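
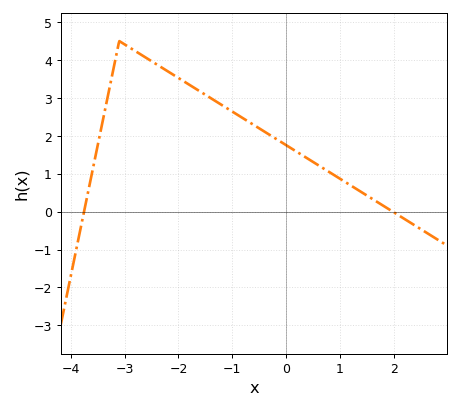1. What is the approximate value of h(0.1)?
1.66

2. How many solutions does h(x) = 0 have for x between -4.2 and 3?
2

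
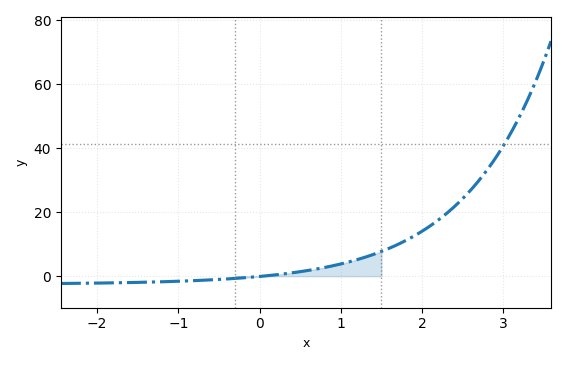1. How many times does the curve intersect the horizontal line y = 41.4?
1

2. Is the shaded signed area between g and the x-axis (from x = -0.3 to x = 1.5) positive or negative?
positive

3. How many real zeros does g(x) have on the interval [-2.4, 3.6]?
1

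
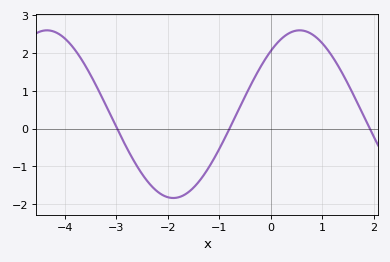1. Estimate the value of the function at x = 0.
2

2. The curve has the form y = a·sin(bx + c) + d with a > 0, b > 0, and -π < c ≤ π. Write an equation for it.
y = 2.22sin(1.3x + 0.85) + 0.38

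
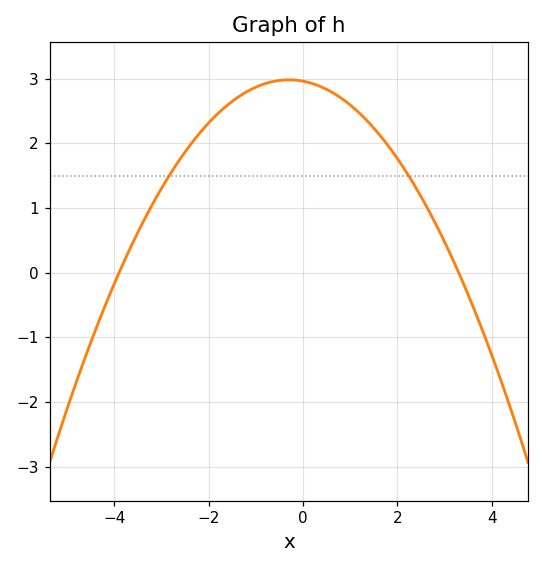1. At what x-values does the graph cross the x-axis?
-3.9, 3.3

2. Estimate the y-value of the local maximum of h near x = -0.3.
2.98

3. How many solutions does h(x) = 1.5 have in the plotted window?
2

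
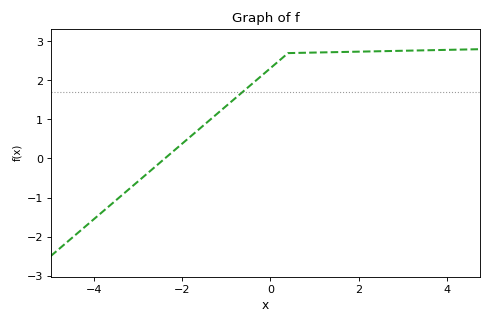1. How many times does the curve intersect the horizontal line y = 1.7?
1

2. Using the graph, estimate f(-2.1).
0.281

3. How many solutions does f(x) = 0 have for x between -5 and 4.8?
1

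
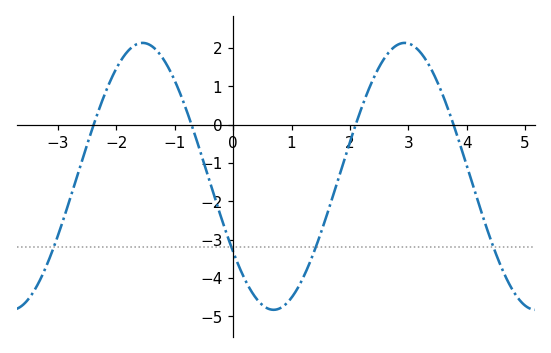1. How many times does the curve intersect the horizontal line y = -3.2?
4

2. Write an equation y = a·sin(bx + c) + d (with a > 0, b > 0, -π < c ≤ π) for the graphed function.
y = 3.48sin(1.4x - 2.54) - 1.35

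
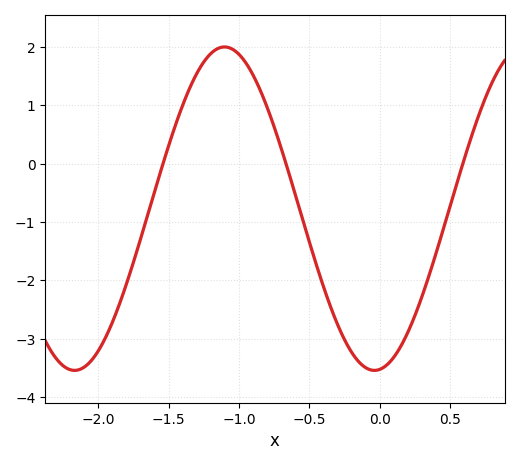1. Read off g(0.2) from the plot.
-2.9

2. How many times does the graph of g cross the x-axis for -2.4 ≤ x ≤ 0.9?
3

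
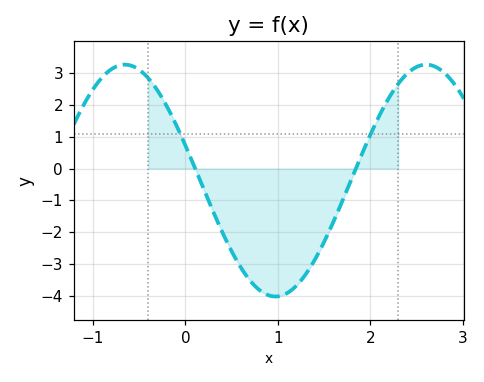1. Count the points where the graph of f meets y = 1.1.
2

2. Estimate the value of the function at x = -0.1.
1.4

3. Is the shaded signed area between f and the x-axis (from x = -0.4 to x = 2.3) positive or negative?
negative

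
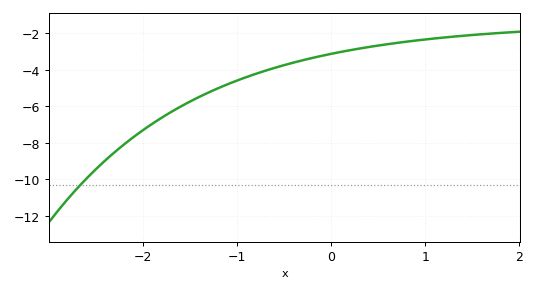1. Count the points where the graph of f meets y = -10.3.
1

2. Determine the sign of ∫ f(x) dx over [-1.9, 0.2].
negative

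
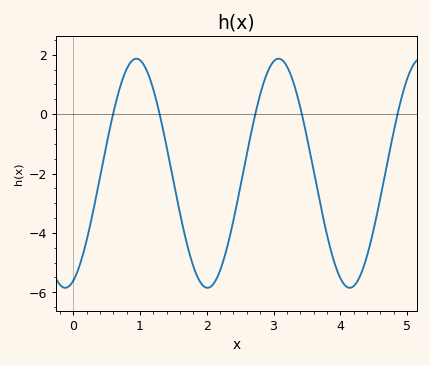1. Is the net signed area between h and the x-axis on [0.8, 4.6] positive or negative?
negative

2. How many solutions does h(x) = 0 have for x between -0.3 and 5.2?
5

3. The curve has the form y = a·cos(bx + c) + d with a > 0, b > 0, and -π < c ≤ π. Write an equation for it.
y = 3.86cos(2.95x - 2.79) - 1.99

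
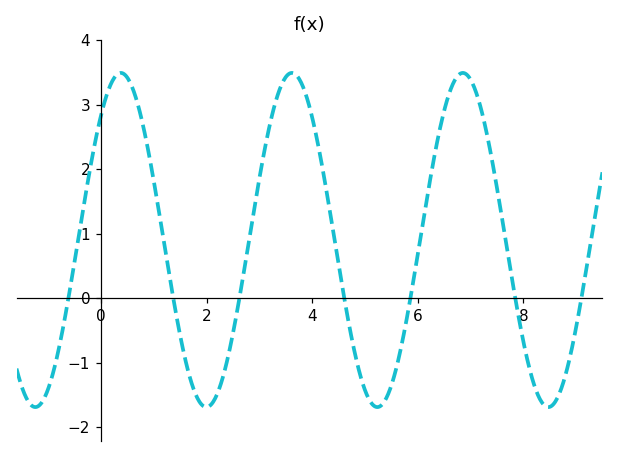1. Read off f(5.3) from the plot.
-1.7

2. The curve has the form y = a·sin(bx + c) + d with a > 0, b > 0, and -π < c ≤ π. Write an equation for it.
y = 2.59sin(1.9x + 0.84) + 0.9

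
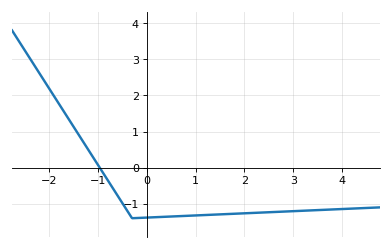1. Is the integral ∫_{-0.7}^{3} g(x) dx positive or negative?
negative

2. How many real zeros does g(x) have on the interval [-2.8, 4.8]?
1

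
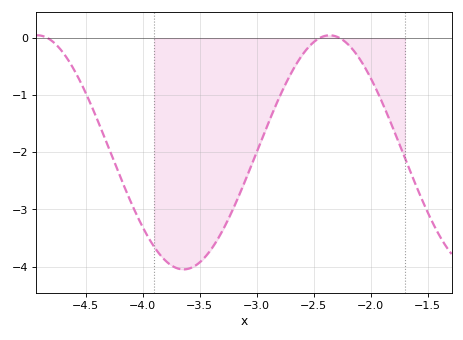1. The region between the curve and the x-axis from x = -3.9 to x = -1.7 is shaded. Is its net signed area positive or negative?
negative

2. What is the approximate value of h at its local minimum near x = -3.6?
-4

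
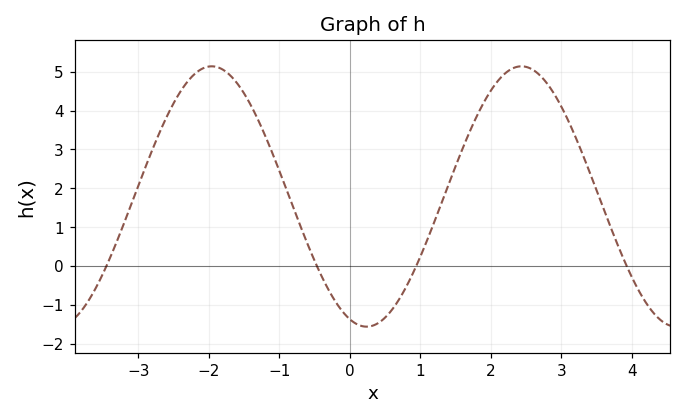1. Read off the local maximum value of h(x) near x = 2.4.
5.14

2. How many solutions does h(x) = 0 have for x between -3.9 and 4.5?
4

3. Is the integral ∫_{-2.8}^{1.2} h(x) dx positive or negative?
positive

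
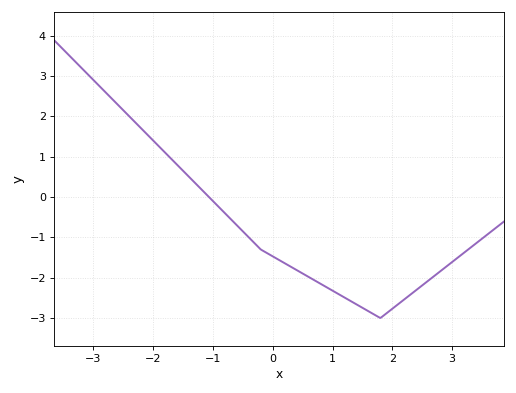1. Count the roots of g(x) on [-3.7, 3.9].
1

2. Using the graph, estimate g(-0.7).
-0.5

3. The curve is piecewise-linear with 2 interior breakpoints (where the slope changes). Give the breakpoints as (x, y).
(-0.2, -1.3); (1.8, -3)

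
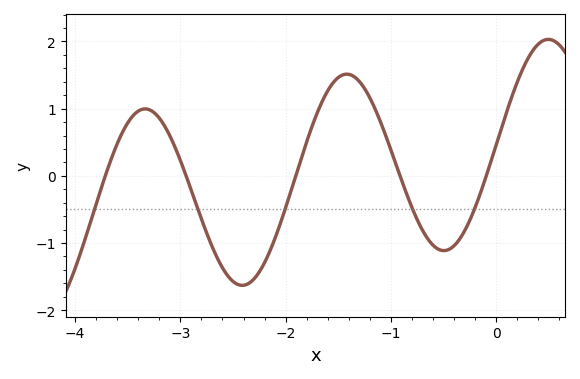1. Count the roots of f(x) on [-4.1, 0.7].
5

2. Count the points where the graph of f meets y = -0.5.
5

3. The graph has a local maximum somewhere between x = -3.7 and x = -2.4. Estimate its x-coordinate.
-3.33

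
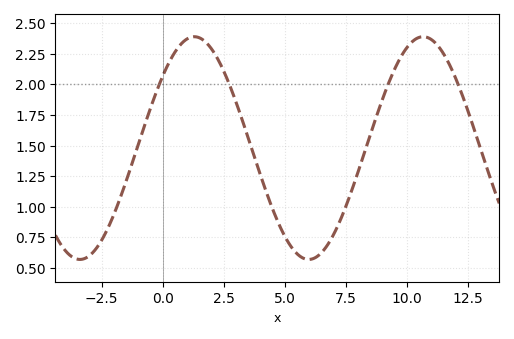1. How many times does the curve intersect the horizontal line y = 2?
4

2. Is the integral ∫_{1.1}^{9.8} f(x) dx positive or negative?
positive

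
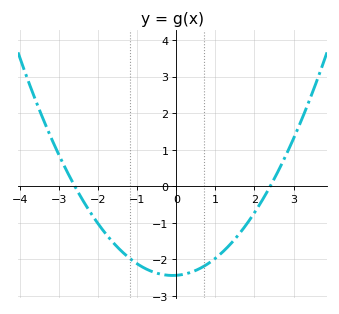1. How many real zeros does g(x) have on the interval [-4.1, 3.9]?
2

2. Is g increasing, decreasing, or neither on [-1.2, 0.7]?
neither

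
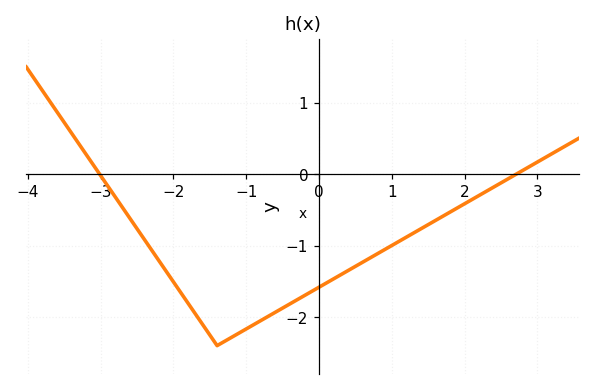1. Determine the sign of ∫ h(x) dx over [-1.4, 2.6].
negative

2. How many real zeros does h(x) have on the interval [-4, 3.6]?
2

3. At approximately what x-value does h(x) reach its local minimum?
-1.4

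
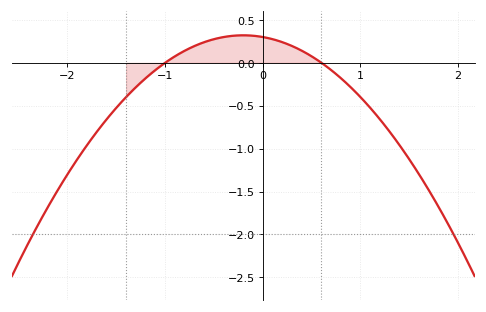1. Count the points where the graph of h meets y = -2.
2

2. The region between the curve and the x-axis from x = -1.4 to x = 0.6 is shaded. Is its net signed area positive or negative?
positive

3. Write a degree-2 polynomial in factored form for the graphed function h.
y = -0.5(x + 1)(x - 0.6)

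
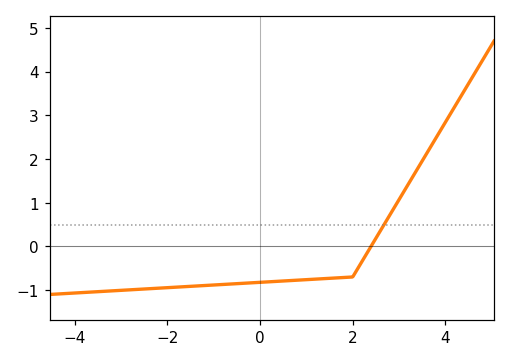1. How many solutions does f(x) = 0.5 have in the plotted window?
1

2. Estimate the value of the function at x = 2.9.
0.894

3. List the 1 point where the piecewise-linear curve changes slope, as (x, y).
(2, -0.7)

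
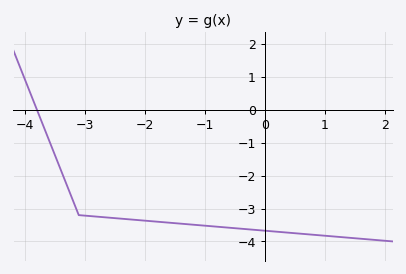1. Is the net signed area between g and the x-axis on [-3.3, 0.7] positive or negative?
negative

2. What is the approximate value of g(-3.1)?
-3.2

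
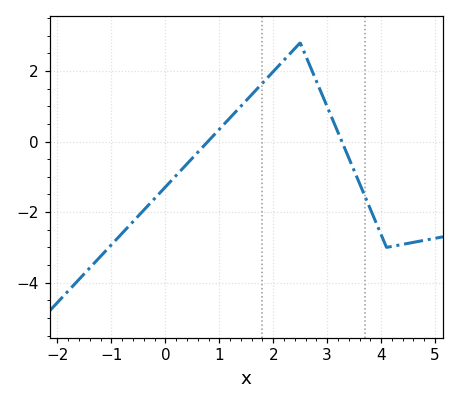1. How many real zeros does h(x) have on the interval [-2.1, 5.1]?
2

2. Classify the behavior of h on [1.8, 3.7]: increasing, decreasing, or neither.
neither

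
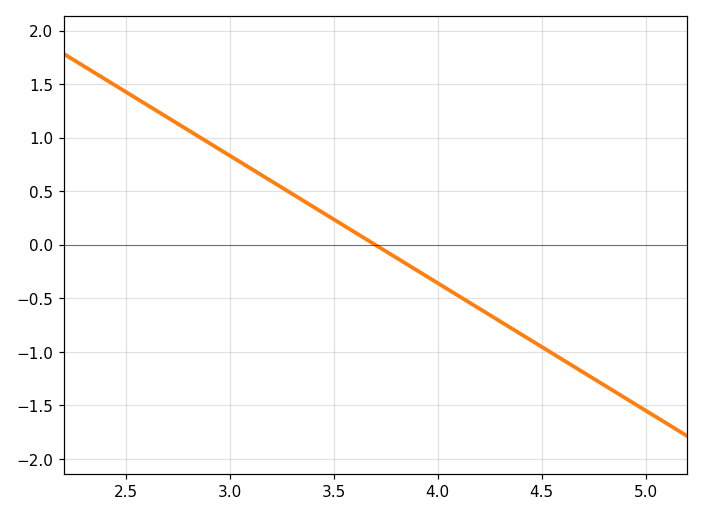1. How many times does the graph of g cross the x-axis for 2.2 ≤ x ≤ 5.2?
1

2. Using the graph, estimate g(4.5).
-0.95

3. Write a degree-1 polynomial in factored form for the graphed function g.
y = -1.19(x - 3.7)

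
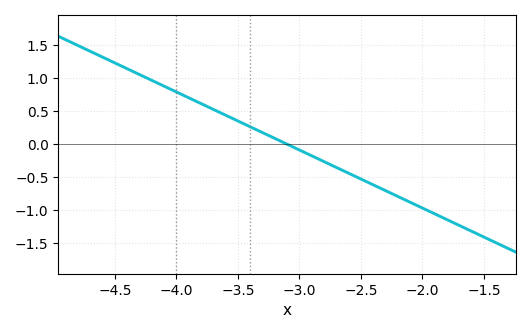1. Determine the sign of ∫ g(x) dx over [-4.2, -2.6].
positive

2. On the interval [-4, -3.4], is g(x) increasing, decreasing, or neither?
decreasing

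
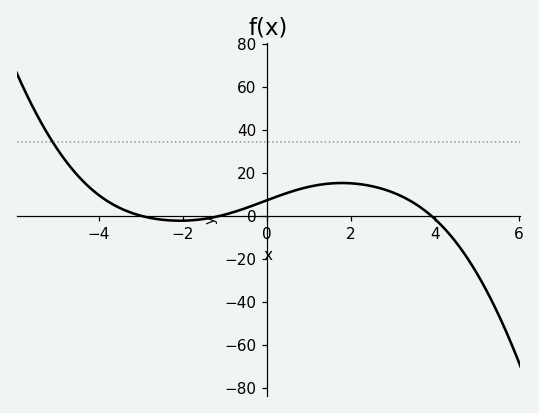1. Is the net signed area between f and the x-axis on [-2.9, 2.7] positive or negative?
positive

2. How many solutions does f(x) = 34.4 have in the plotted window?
1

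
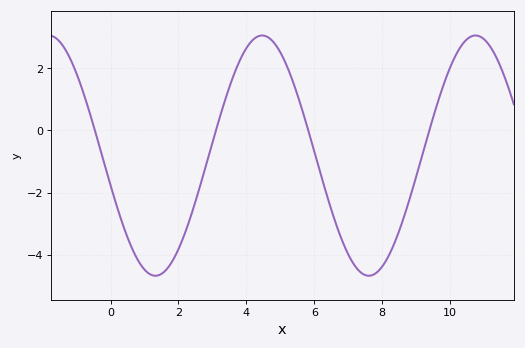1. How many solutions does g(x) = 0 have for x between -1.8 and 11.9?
4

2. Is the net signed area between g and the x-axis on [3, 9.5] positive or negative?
negative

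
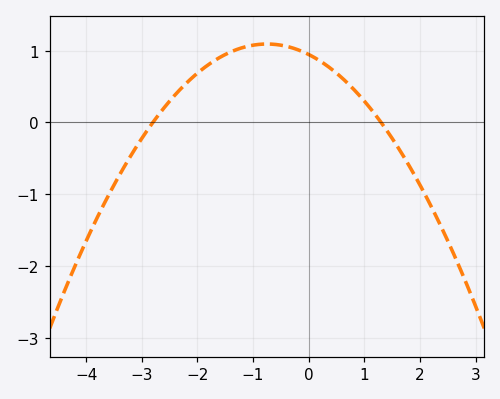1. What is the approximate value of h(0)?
0.946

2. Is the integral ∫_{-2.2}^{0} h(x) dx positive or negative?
positive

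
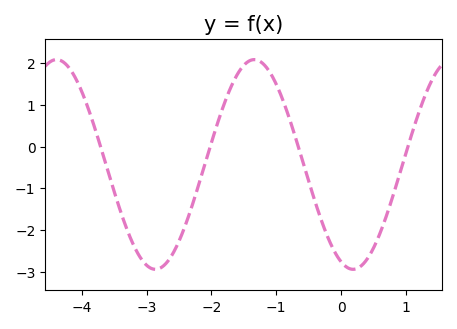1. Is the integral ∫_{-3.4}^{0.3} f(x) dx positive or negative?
negative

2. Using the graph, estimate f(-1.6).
1.73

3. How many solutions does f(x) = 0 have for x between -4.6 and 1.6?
4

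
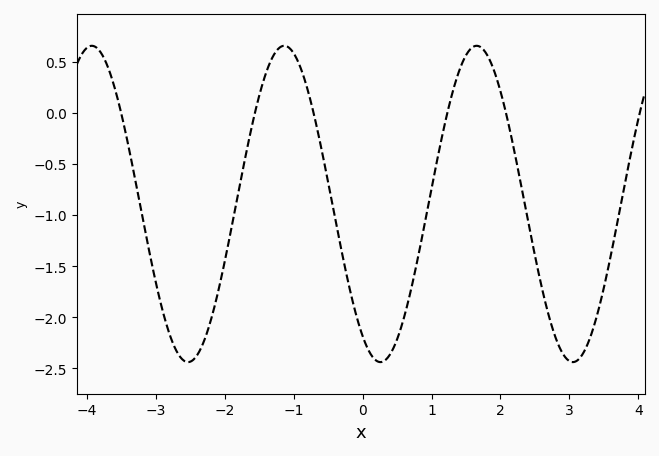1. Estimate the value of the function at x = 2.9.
-2.35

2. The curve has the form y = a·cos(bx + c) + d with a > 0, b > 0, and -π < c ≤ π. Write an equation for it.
y = 1.55cos(2.25x + 2.56) - 0.89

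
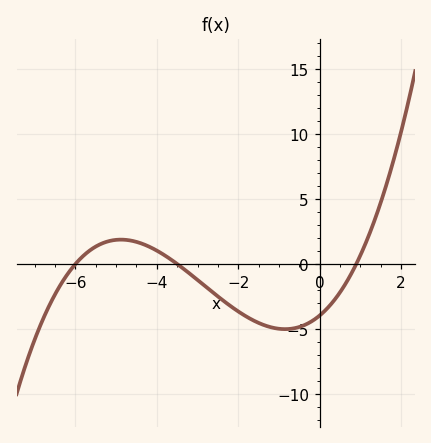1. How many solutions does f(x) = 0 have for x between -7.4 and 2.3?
3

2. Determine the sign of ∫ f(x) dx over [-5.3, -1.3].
negative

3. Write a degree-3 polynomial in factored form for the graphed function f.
y = 0.21(x + 6)(x + 3.5)(x - 0.9)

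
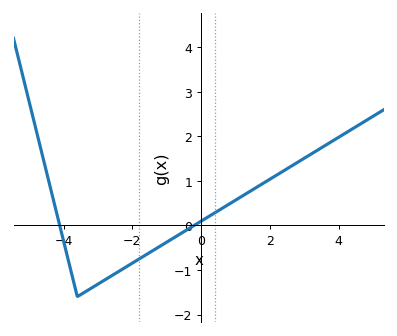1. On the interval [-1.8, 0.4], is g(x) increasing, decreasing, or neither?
increasing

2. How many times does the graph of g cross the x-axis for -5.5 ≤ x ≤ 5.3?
2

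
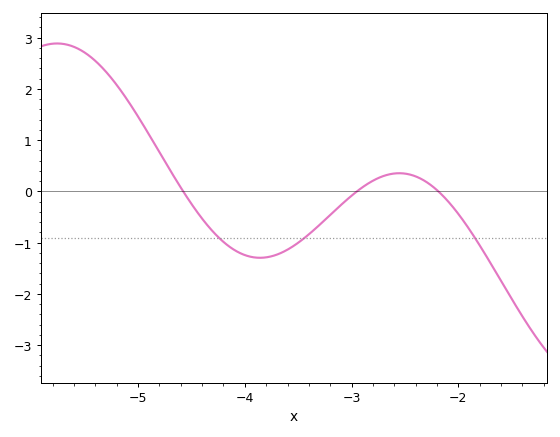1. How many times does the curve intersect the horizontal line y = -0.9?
3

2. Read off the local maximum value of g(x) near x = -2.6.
0.4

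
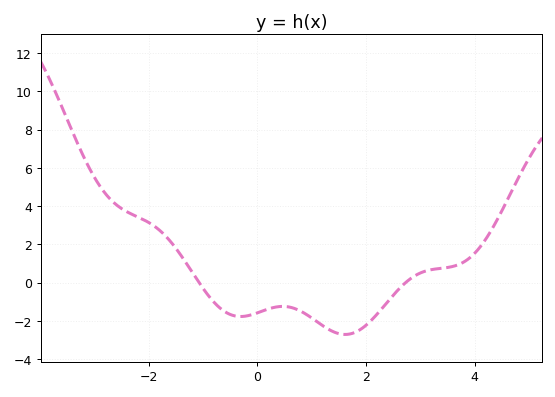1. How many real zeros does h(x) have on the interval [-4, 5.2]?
2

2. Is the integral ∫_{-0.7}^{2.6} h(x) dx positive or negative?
negative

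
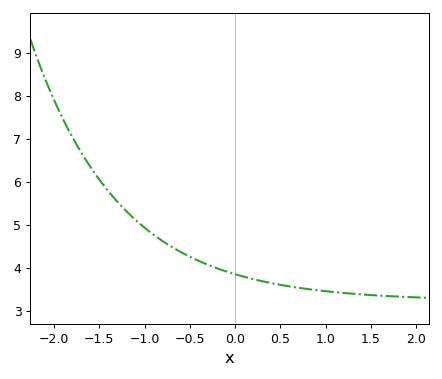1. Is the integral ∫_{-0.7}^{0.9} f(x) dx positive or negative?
positive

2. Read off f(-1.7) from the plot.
6.7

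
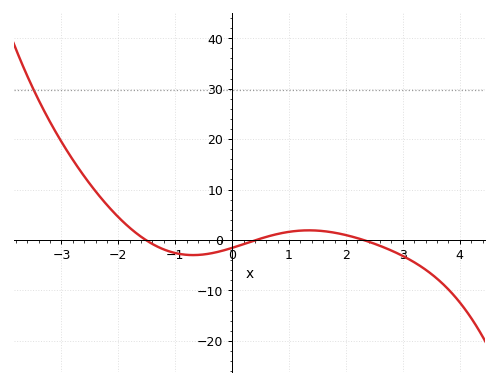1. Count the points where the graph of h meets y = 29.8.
1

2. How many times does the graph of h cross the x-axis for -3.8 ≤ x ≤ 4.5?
3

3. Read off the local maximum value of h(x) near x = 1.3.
1.91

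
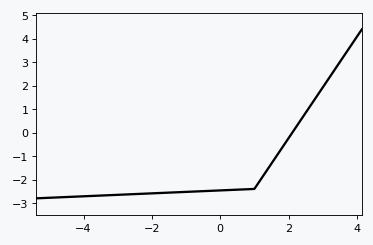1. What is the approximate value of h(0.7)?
-2.4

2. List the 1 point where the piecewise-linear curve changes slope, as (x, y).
(1, -2.4)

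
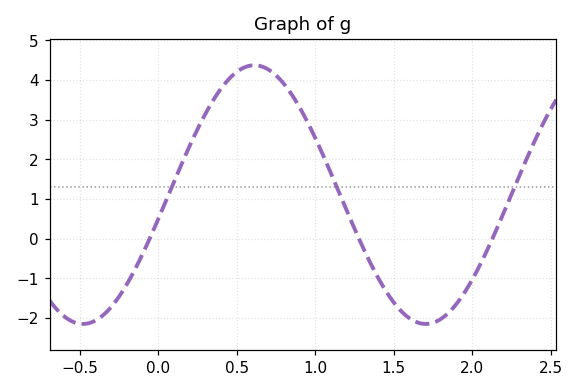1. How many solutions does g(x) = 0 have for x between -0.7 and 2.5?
3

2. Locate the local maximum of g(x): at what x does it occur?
0.6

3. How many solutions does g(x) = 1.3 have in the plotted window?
3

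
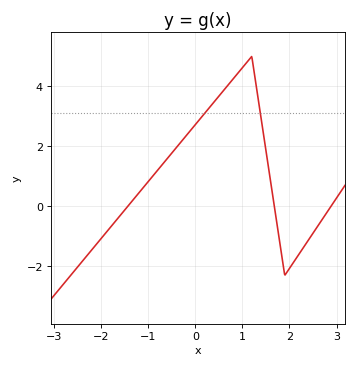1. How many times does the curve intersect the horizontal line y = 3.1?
2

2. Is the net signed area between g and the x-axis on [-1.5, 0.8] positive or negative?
positive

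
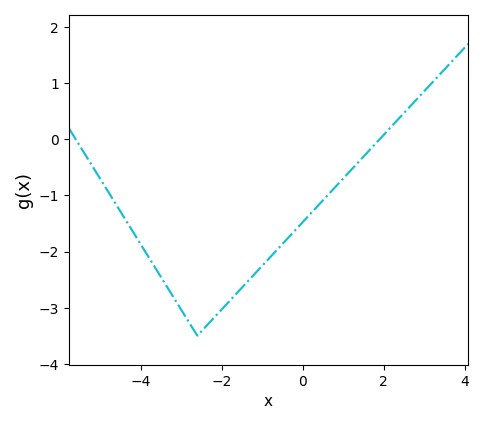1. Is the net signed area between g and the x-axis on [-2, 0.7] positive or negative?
negative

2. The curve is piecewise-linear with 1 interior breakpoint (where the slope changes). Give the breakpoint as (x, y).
(-2.6, -3.5)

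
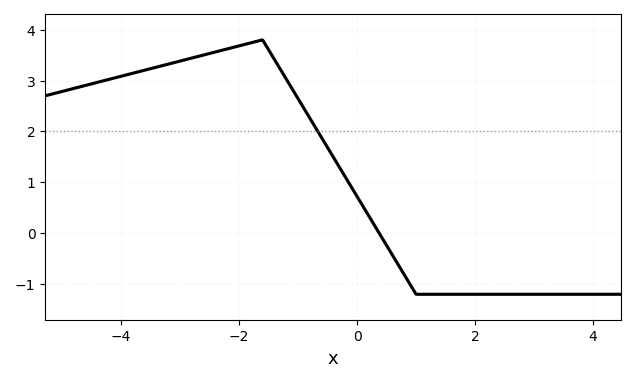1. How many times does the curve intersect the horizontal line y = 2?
1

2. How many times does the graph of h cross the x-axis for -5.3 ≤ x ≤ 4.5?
1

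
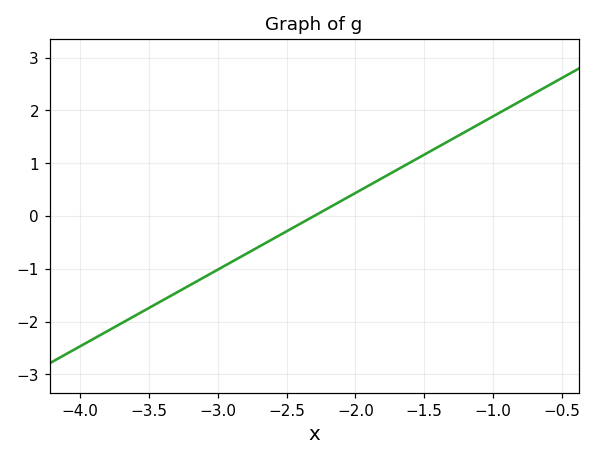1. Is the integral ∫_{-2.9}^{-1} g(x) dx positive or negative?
positive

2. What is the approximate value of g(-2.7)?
-0.58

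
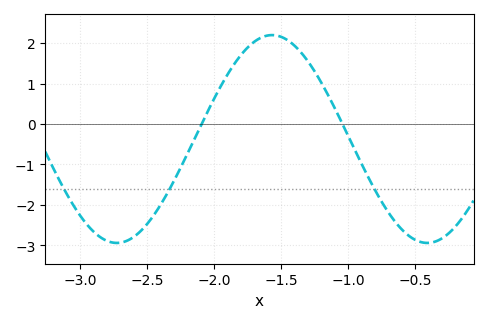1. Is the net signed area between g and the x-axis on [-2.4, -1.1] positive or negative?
positive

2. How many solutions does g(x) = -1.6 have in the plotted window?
3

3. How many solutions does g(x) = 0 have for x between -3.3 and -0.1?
2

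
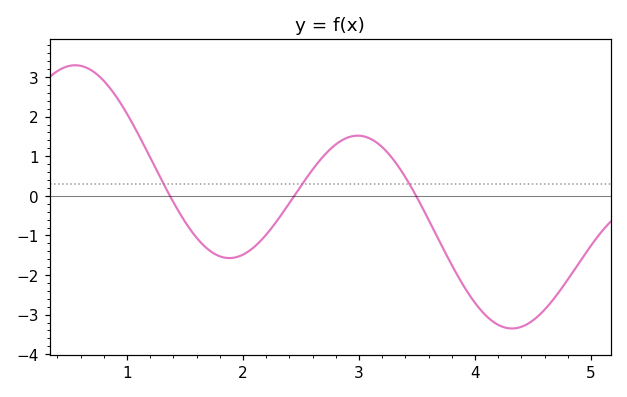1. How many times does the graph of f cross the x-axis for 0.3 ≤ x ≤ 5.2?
3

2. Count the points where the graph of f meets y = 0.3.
3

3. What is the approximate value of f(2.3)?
-0.601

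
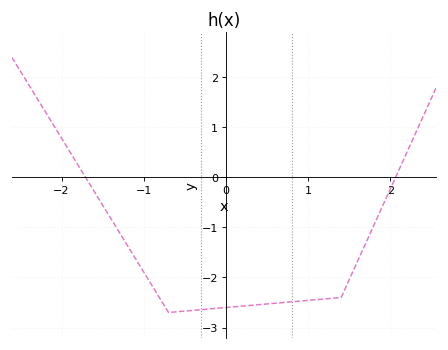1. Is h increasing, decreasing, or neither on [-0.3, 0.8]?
increasing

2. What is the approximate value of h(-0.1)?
-2.6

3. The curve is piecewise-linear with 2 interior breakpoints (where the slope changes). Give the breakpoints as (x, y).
(-0.7, -2.7); (1.4, -2.4)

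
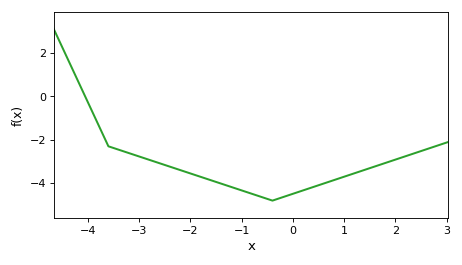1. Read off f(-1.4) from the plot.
-4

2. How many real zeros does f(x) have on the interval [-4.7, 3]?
1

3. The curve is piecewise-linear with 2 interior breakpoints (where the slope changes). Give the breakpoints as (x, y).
(-3.6, -2.3); (-0.4, -4.8)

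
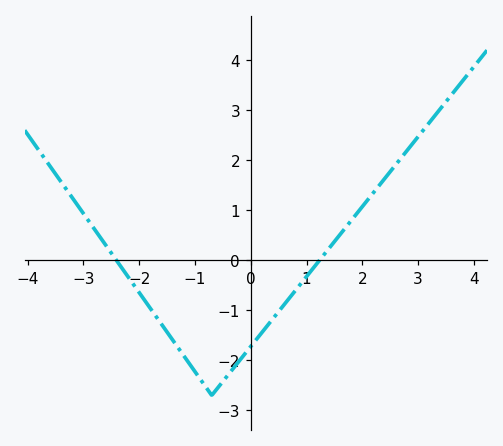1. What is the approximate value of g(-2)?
-0.6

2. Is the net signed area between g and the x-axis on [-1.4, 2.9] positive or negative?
negative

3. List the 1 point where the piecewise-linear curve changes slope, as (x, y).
(-0.7, -2.7)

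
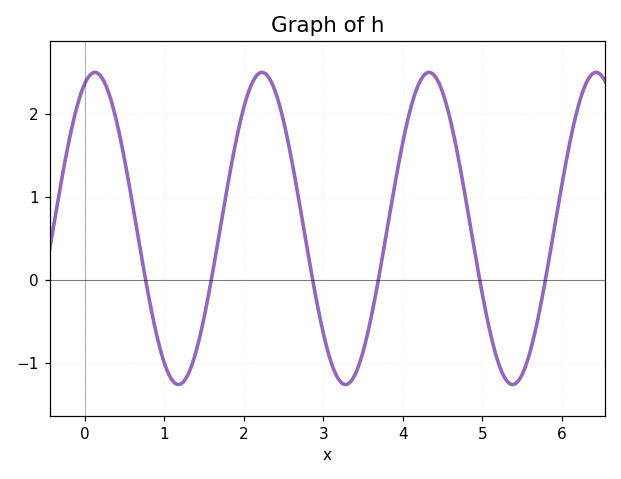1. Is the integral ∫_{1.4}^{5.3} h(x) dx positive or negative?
positive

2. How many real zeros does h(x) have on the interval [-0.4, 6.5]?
6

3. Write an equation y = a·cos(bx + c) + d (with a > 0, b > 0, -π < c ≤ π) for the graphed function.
y = 1.88cos(2.99x - 0.38) + 0.62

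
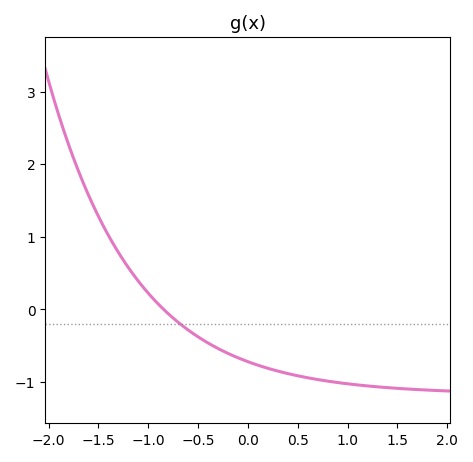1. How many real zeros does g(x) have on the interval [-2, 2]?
1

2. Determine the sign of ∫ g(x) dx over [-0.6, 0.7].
negative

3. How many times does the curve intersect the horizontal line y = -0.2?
1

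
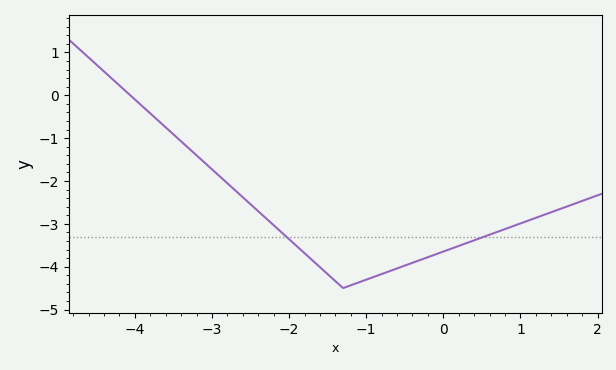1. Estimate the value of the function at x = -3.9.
-0.26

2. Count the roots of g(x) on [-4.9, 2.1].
1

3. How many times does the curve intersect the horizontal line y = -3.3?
2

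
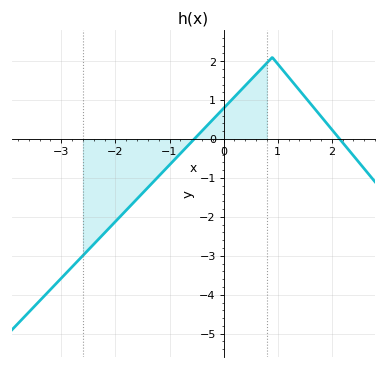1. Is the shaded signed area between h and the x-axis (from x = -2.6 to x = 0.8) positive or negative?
negative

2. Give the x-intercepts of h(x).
-0.5, 2.1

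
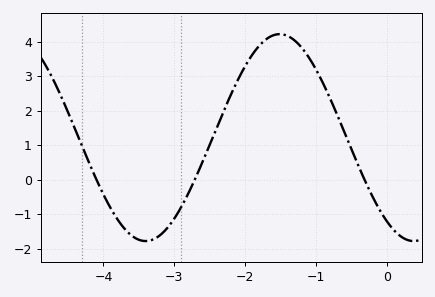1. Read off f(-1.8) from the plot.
3.88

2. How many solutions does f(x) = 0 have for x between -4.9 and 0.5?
3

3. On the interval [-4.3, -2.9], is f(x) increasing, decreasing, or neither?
neither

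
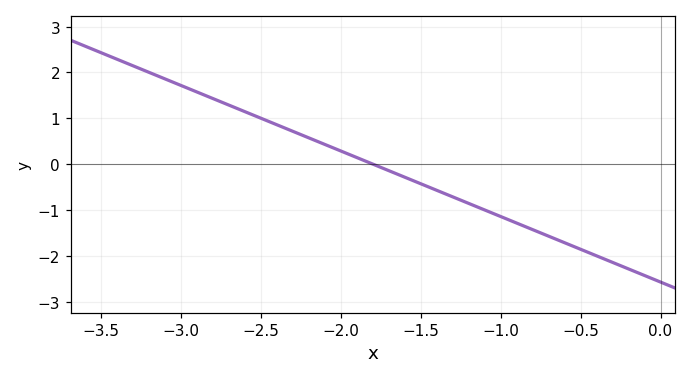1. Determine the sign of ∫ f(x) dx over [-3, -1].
positive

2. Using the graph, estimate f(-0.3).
-2.1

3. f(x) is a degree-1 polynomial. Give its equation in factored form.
y = -1.43(x + 1.8)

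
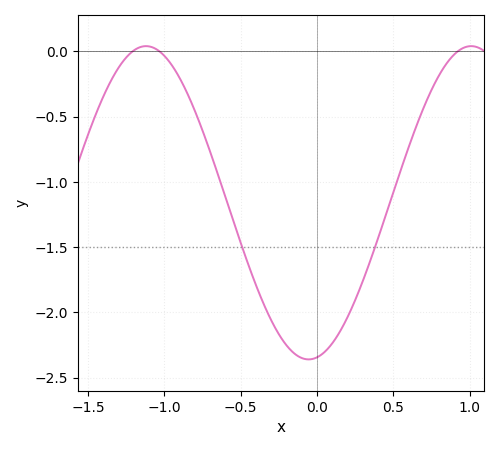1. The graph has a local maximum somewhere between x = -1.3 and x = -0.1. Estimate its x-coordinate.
-1.1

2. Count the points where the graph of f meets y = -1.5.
2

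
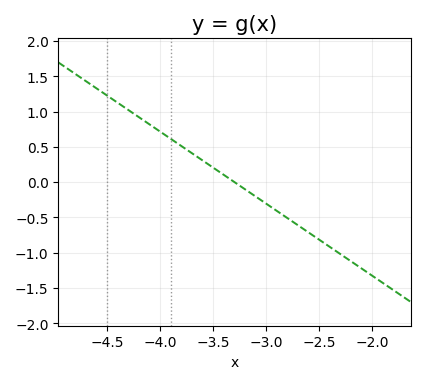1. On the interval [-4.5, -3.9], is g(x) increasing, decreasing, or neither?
decreasing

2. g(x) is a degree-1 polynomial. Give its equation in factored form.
y = -1.02(x + 3.3)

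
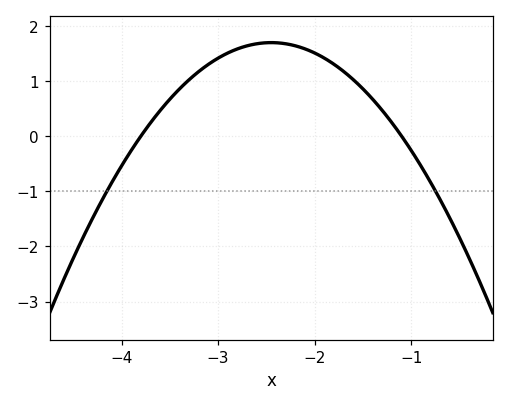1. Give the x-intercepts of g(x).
-3.8, -1.1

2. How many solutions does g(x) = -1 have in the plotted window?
2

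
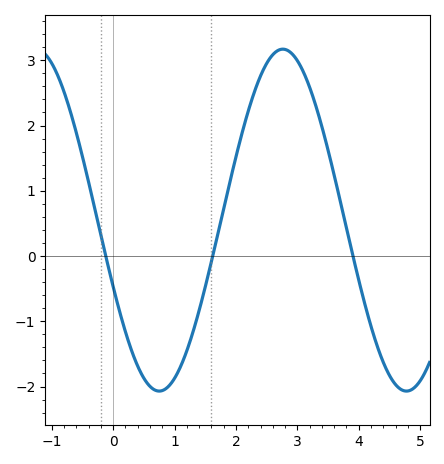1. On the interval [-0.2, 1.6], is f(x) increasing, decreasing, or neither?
neither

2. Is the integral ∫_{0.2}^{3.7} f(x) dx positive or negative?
positive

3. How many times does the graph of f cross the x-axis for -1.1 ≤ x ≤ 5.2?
3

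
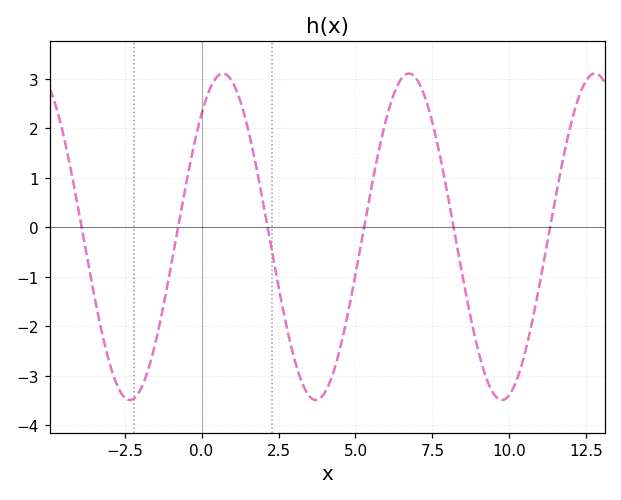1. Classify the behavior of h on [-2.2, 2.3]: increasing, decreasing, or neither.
neither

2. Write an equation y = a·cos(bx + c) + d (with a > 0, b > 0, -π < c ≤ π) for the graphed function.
y = 3.3cos(1x - 0.72) - 0.19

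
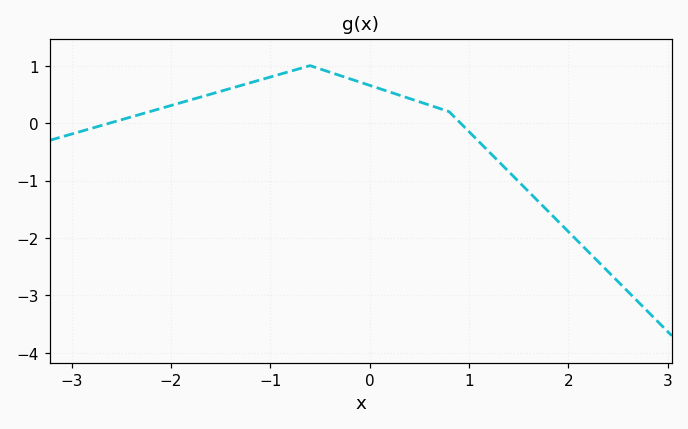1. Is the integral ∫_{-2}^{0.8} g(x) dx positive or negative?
positive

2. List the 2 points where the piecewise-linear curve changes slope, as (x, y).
(-0.6, 1); (0.8, 0.2)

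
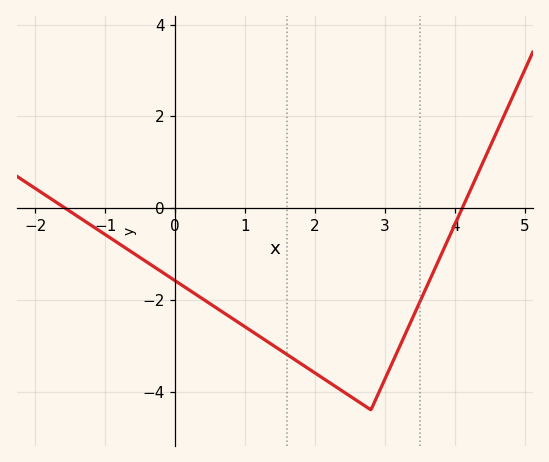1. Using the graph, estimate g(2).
-3.6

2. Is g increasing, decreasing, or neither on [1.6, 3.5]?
neither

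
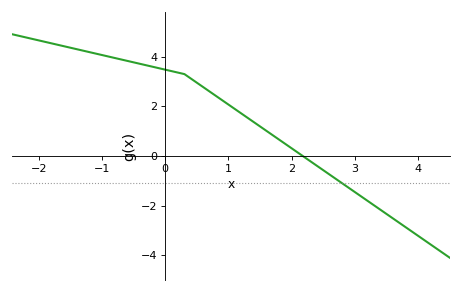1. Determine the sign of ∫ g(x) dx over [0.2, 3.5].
positive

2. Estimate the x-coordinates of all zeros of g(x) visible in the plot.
2.2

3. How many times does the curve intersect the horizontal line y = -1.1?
1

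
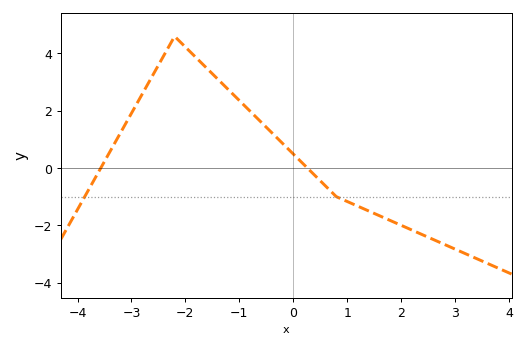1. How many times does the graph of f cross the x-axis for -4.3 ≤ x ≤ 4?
2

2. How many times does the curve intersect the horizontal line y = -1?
2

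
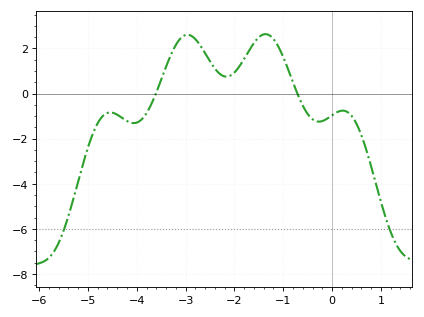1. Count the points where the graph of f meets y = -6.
2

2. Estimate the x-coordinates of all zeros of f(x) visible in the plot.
-3.61, -0.71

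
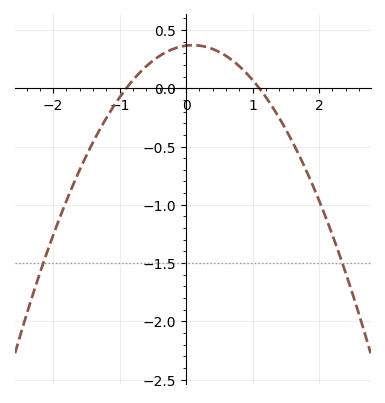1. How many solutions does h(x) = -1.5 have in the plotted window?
2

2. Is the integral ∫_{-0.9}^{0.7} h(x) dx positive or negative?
positive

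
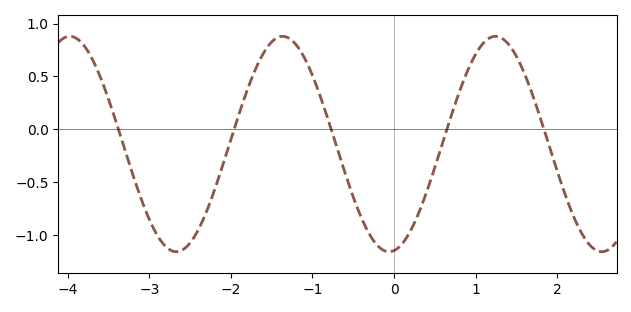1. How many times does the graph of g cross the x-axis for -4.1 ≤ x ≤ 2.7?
5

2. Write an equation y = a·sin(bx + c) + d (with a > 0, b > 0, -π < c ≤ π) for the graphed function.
y = 1.02sin(2.4x - 1.4) - 0.14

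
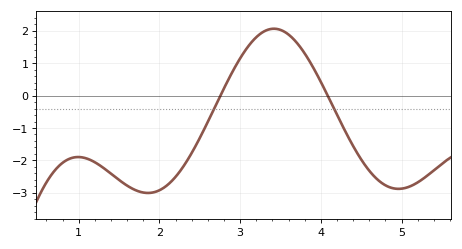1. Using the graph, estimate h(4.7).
-2.59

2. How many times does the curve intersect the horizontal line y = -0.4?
2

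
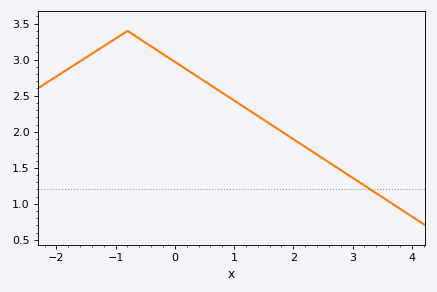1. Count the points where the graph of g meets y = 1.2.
1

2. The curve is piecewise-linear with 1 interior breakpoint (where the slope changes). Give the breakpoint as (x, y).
(-0.8, 3.4)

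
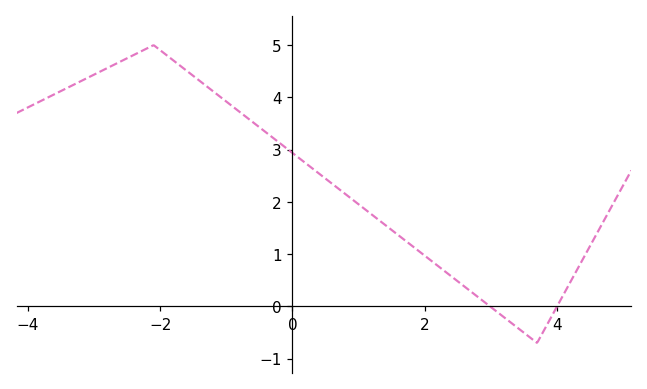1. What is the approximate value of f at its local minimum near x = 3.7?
-0.7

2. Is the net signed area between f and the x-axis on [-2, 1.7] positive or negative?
positive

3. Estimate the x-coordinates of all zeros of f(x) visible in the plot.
3, 4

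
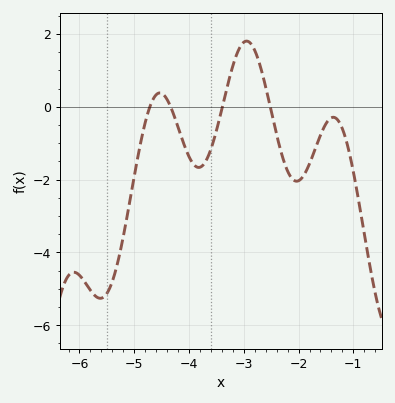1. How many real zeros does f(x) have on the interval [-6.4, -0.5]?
4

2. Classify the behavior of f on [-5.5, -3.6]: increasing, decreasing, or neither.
neither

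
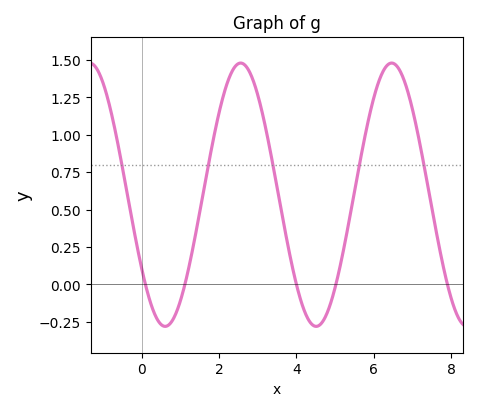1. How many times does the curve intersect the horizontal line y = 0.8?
5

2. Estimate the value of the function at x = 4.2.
-0.15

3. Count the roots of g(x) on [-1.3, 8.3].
5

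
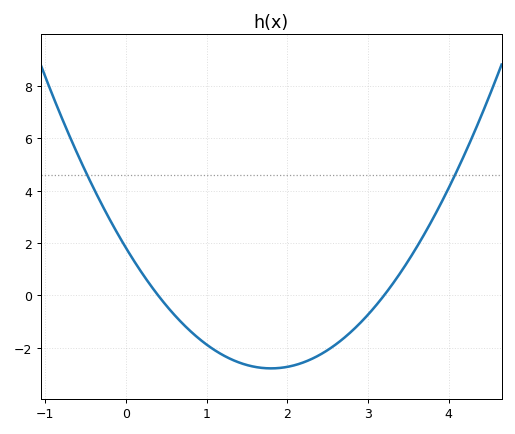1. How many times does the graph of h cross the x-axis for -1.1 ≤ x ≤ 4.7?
2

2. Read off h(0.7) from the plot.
-1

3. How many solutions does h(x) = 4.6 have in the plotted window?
2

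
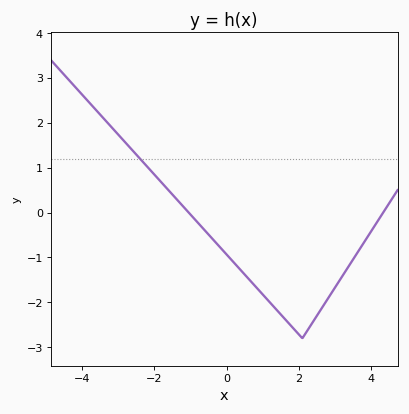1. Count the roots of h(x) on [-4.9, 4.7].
2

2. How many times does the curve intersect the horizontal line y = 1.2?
1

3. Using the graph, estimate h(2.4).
-2.42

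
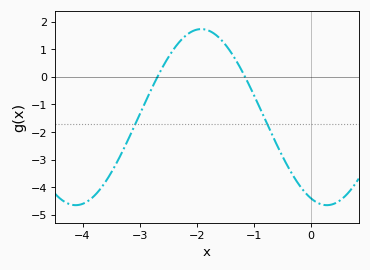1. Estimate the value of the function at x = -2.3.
1.28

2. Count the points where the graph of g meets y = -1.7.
2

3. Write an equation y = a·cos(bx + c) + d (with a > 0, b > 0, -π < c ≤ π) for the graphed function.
y = 3.19cos(1.43x + 2.75) - 1.46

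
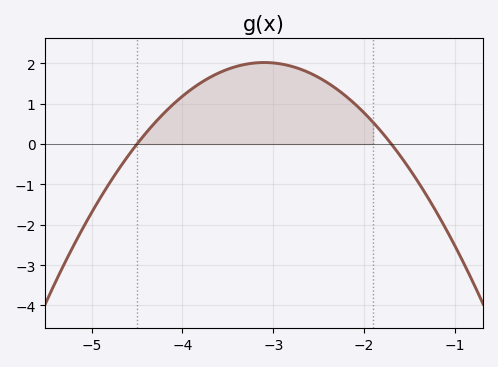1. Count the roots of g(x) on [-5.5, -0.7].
2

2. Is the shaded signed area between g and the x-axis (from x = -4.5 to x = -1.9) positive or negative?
positive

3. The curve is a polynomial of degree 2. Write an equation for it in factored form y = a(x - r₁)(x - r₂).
y = -1.03(x + 4.5)(x + 1.7)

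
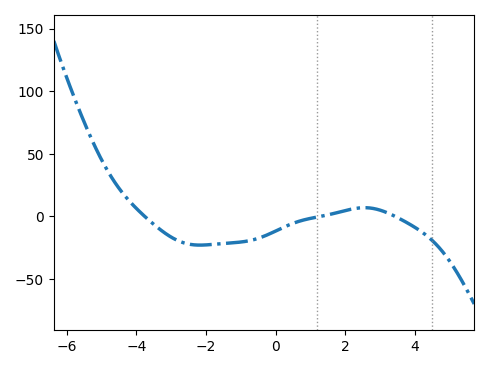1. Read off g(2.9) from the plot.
5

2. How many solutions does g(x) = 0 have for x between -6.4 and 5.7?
3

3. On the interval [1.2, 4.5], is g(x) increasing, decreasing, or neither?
neither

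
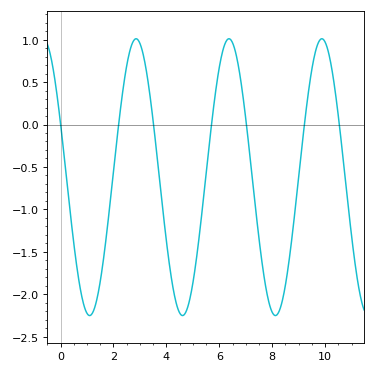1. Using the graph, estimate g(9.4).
0.453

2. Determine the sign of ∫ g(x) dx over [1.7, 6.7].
negative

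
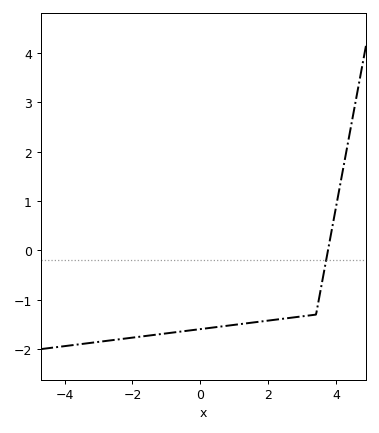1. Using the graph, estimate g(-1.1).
-1.69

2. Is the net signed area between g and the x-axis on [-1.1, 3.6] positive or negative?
negative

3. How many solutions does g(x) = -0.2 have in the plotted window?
1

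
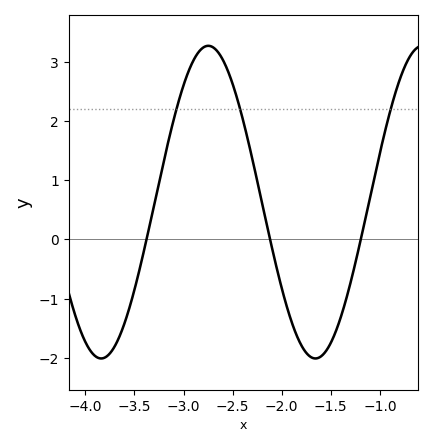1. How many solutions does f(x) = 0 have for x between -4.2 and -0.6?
3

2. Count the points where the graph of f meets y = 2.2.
3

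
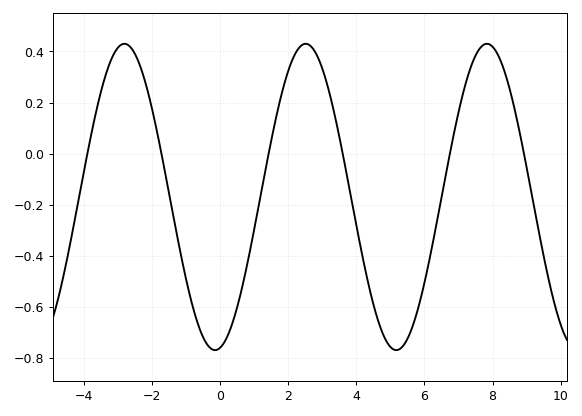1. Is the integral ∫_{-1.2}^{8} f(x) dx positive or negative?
negative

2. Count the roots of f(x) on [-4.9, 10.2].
6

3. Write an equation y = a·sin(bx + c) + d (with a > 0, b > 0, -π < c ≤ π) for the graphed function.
y = 0.6sin(1.2x - 1.4) - 0.17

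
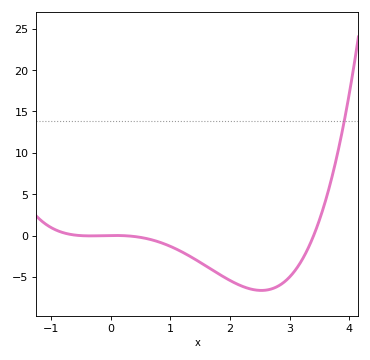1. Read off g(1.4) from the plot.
-3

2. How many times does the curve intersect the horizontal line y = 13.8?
1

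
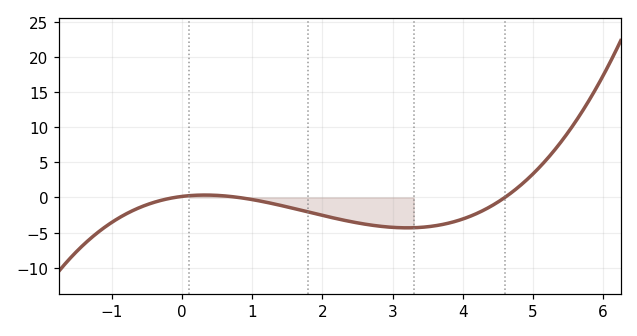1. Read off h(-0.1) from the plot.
0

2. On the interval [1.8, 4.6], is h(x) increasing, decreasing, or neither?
neither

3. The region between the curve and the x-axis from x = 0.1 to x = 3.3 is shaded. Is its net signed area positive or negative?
negative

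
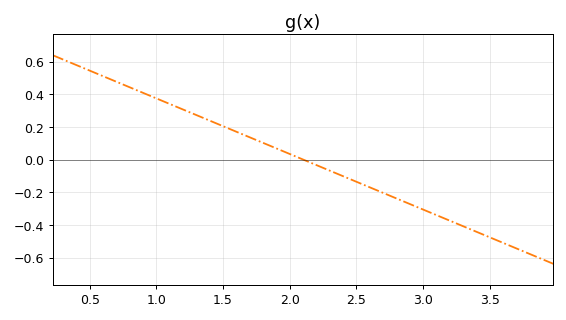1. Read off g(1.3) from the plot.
0.28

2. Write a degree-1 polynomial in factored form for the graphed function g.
y = -0.34(x - 2.1)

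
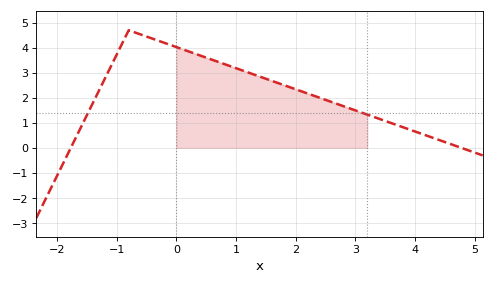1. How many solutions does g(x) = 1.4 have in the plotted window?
2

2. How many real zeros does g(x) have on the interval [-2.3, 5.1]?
2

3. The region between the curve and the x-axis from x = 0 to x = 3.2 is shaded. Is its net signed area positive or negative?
positive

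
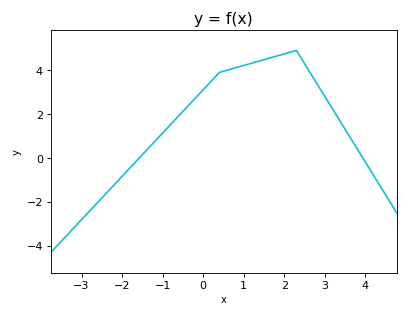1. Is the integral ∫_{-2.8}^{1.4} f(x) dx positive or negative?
positive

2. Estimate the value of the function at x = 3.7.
0.718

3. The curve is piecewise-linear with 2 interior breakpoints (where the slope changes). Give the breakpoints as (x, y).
(0.4, 3.9); (2.3, 4.9)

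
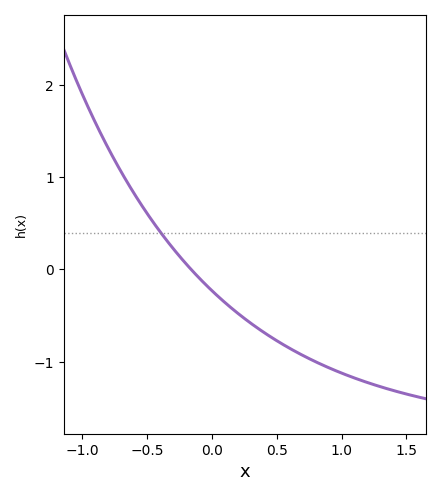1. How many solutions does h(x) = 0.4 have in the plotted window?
1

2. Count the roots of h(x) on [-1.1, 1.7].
1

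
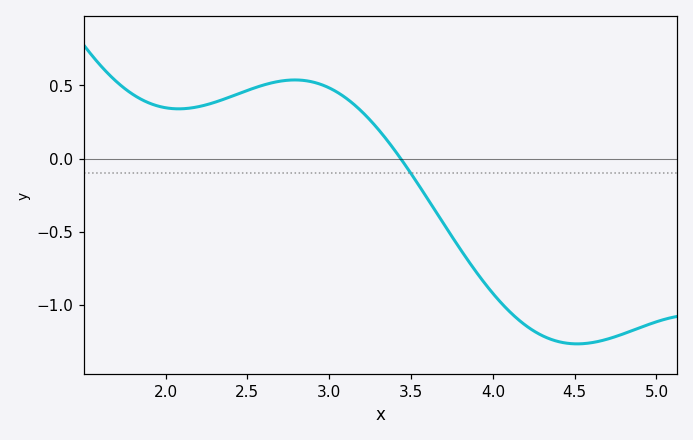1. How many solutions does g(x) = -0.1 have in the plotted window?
1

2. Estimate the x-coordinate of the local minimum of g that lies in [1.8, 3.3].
2.08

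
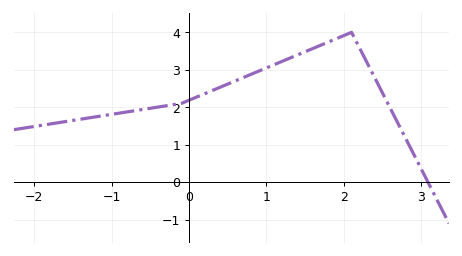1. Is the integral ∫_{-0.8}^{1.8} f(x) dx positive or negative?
positive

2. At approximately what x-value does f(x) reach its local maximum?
2.1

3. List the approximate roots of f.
3.1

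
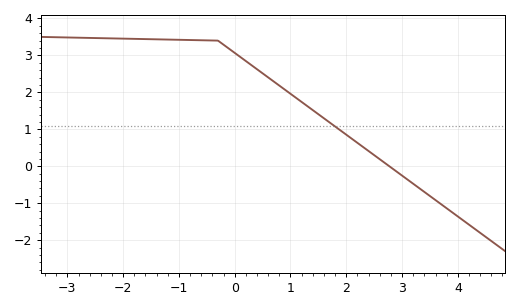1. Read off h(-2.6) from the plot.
3.47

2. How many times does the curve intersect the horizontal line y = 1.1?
1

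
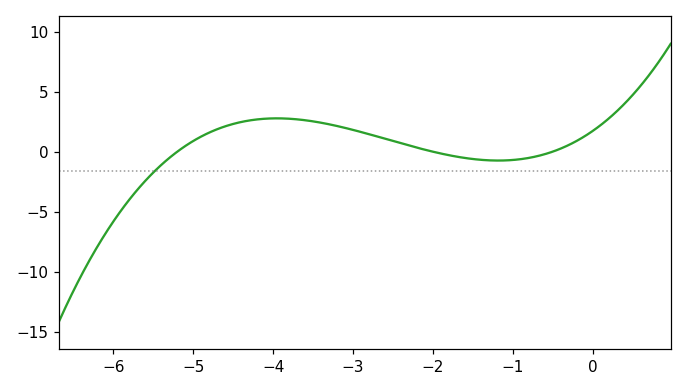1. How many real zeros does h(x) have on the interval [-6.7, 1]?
3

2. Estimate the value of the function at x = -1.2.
-0.739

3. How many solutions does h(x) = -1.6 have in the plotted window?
1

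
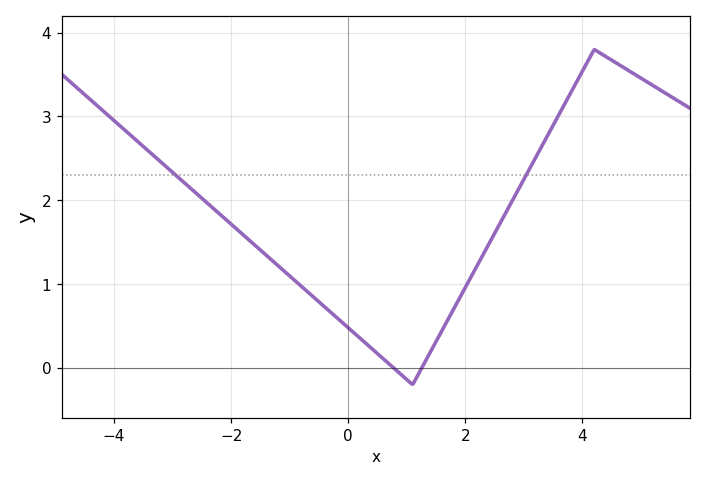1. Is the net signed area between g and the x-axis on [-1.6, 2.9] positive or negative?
positive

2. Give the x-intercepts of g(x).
0.776, 1.26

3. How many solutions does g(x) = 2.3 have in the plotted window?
2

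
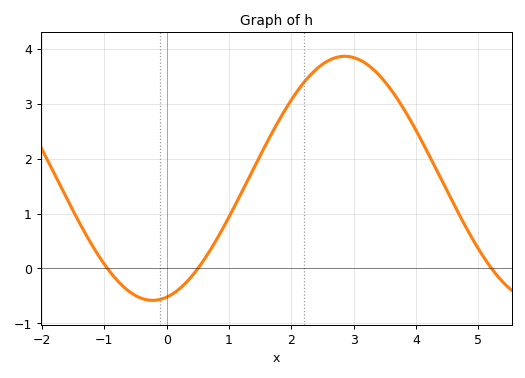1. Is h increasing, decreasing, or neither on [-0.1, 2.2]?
increasing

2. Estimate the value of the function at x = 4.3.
1.9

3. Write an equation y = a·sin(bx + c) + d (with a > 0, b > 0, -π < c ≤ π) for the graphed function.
y = 2.22sin(1x - 1.3) + 1.64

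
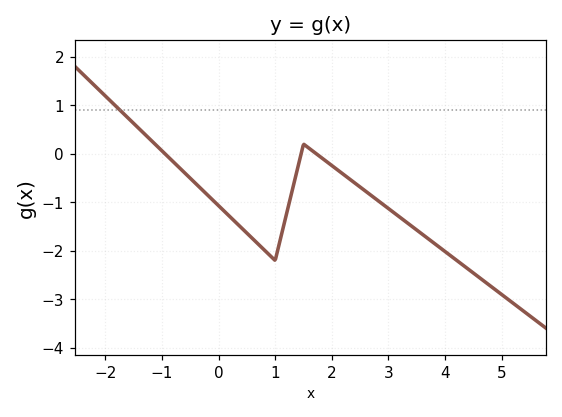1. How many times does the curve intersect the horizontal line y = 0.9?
1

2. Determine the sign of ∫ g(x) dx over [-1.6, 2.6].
negative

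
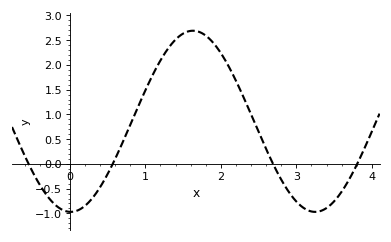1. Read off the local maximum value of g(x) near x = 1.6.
2.69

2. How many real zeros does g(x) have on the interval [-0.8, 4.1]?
4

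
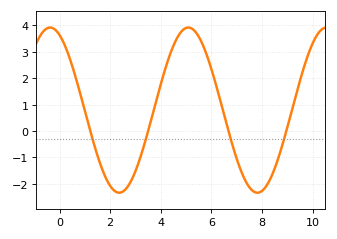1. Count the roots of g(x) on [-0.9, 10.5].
4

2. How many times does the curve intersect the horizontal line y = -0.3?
4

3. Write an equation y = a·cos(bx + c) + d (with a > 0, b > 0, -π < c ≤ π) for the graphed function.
y = 3.12cos(1.1x + 0.43) + 0.79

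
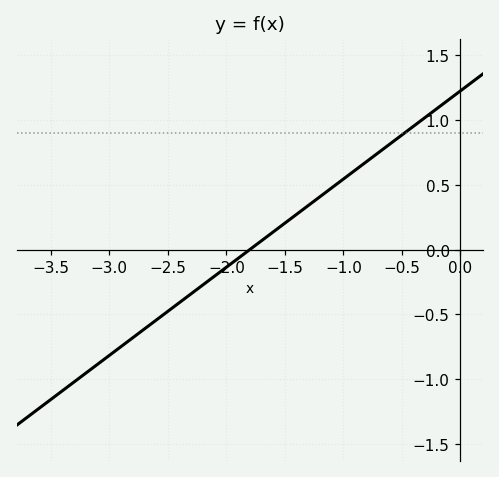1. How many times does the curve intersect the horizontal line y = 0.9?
1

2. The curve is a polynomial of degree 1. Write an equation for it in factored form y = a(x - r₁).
y = 0.68(x + 1.8)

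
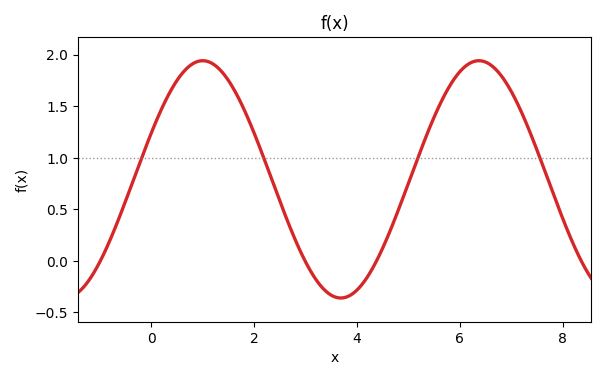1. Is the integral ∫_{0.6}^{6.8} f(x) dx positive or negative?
positive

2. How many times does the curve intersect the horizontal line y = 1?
4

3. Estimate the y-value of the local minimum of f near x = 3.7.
-0.35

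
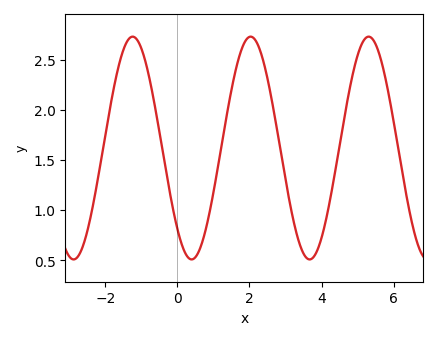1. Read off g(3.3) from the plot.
0.8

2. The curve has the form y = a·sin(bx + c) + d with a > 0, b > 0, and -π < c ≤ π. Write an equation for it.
y = 1.11sin(1.9x - 2.3) + 1.62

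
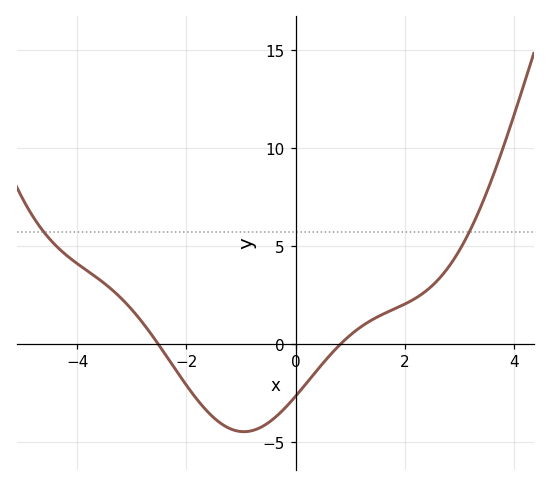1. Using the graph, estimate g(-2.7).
0.5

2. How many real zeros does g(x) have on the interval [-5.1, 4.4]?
2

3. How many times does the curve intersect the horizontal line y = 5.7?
2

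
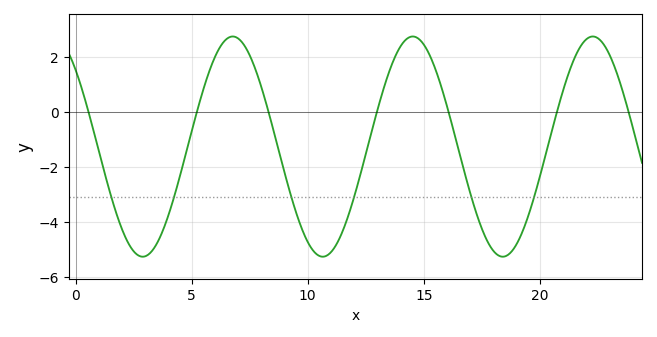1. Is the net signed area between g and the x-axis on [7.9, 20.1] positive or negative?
negative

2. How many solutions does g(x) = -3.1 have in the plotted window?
6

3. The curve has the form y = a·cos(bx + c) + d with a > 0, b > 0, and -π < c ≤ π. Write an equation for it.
y = 3.99cos(0.81x + 0.8) - 1.26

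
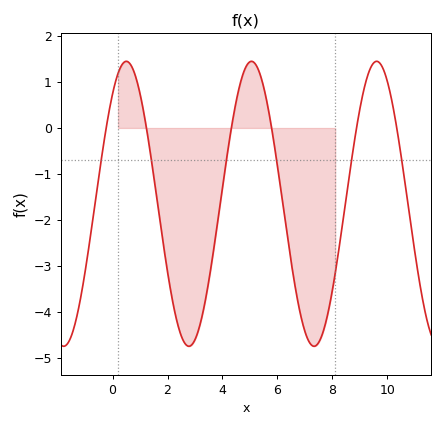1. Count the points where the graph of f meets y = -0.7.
6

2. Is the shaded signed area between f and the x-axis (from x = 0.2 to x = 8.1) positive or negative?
negative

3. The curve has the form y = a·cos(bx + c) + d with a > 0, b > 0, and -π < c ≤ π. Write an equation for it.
y = 3.1cos(1.38x - 0.692) - 1.65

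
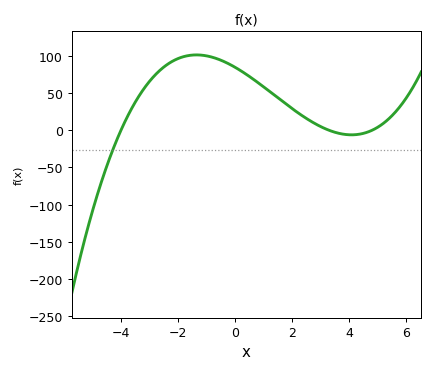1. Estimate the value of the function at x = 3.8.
-5.23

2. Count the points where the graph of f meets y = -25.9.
1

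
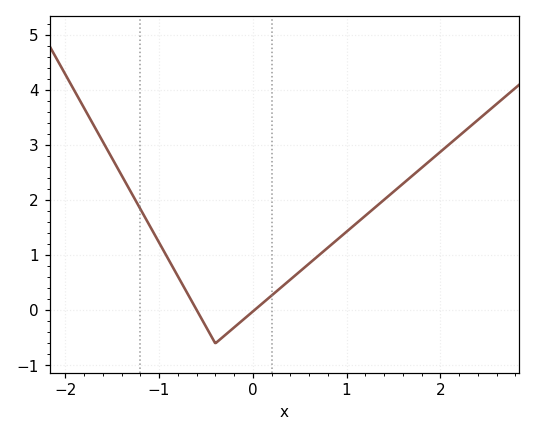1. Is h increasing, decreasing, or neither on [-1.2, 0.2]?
neither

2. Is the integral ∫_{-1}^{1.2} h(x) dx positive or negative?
positive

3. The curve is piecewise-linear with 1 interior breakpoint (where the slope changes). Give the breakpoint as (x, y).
(-0.4, -0.6)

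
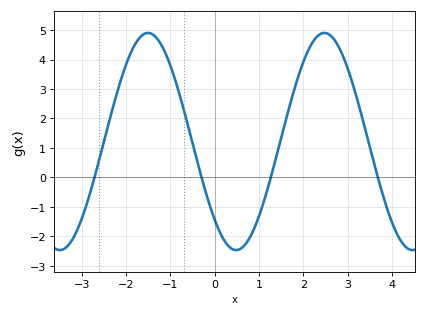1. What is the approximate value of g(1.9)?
3.5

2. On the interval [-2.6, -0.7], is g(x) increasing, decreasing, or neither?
neither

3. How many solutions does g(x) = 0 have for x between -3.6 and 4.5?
4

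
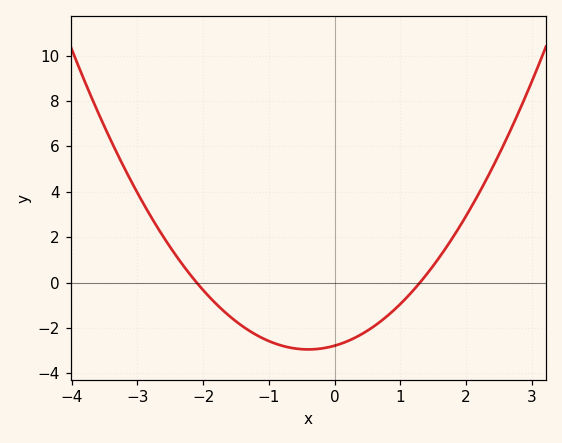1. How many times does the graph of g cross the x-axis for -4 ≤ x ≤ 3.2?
2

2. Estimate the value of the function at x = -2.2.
0.357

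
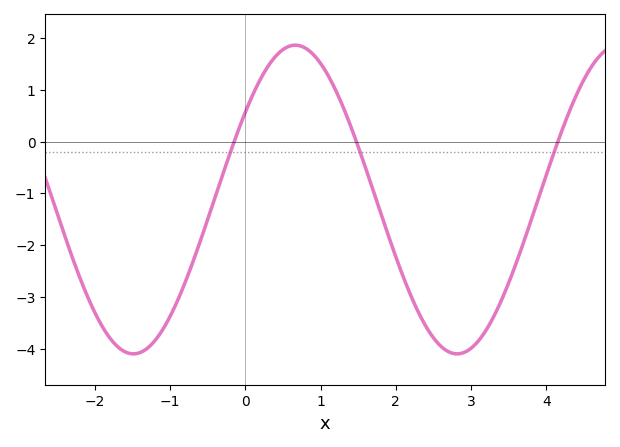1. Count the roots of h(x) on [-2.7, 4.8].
3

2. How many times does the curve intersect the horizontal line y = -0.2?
3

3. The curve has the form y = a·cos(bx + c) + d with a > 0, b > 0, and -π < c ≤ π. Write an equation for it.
y = 2.98cos(1.46x - 0.97) - 1.12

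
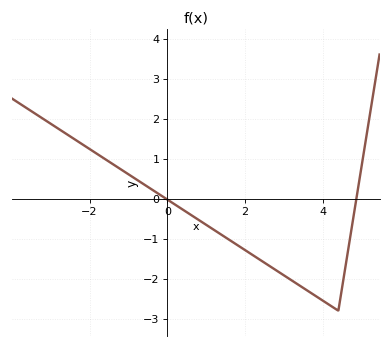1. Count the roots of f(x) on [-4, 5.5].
2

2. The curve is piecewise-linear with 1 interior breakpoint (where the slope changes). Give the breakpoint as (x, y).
(4.4, -2.8)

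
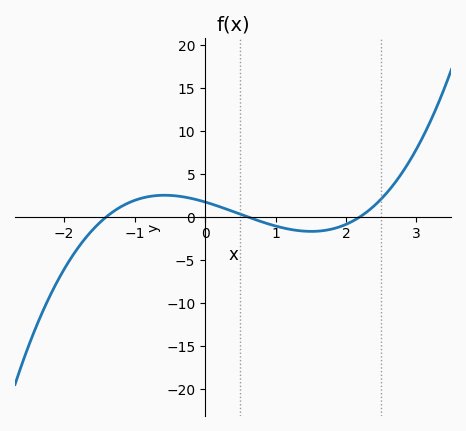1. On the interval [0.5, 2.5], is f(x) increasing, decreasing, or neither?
neither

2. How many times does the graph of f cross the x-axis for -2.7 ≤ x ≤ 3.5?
3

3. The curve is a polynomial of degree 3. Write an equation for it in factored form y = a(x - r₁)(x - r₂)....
y = 0.93(x + 1.4)(x - 0.6)(x - 2.2)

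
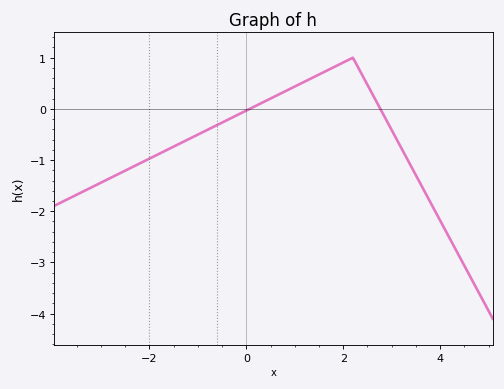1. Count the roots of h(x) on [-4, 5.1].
2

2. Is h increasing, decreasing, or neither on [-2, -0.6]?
increasing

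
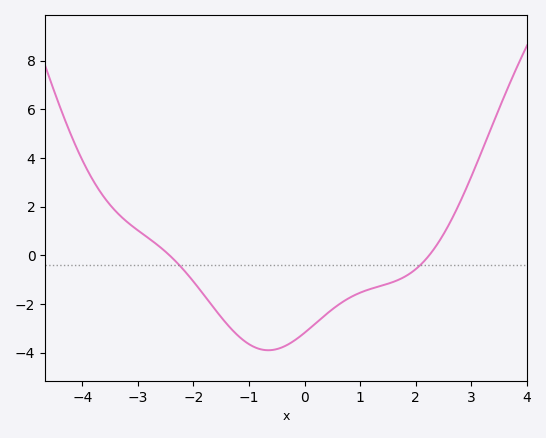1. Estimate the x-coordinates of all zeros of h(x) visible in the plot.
-2.4, 2.2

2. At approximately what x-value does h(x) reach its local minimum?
-0.6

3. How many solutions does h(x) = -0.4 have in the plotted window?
2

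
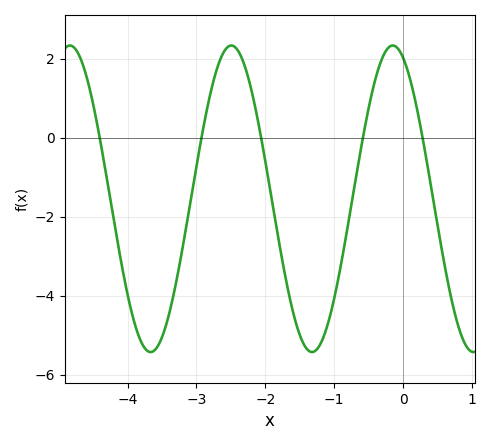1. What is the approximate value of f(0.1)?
1.49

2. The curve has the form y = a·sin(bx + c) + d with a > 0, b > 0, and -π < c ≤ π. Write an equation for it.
y = 3.88sin(2.68x + 1.97) - 1.55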